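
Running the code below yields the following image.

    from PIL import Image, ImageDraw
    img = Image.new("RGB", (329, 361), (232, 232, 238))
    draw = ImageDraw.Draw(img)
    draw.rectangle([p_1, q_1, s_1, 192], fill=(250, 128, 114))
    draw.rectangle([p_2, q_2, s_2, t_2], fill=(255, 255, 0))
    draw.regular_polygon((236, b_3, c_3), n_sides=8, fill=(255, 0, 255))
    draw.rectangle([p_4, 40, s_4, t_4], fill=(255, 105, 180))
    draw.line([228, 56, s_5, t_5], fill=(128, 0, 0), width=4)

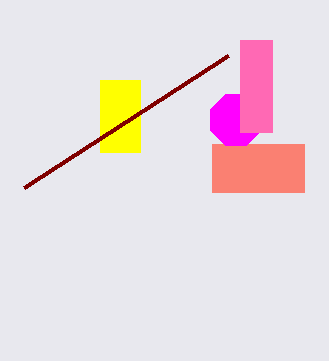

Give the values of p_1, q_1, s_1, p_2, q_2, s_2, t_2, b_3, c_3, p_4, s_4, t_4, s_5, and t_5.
p_1 = 212, q_1 = 144, s_1 = 304, p_2 = 100, q_2 = 80, s_2 = 140, t_2 = 152, b_3 = 120, c_3 = 28, p_4 = 240, s_4 = 272, t_4 = 132, s_5 = 24, t_5 = 188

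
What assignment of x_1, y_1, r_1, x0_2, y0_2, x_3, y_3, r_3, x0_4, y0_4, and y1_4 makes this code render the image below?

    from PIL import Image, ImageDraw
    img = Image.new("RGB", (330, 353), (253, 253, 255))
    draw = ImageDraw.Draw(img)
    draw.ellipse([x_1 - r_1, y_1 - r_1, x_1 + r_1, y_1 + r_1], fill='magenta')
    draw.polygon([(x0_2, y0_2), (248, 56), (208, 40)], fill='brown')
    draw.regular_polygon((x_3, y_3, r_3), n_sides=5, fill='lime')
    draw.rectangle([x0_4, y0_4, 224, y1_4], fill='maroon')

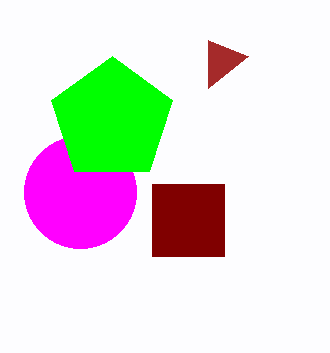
x_1 = 80; y_1 = 192; r_1 = 56; x0_2 = 208; y0_2 = 88; x_3 = 112; y_3 = 120; r_3 = 64; x0_4 = 152; y0_4 = 184; y1_4 = 256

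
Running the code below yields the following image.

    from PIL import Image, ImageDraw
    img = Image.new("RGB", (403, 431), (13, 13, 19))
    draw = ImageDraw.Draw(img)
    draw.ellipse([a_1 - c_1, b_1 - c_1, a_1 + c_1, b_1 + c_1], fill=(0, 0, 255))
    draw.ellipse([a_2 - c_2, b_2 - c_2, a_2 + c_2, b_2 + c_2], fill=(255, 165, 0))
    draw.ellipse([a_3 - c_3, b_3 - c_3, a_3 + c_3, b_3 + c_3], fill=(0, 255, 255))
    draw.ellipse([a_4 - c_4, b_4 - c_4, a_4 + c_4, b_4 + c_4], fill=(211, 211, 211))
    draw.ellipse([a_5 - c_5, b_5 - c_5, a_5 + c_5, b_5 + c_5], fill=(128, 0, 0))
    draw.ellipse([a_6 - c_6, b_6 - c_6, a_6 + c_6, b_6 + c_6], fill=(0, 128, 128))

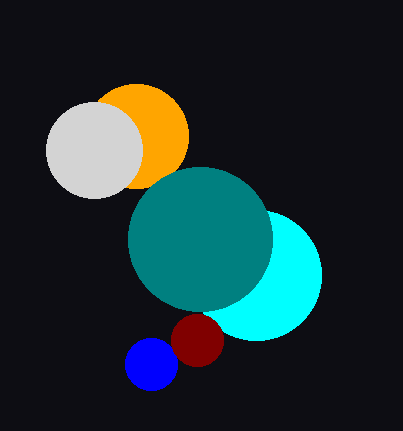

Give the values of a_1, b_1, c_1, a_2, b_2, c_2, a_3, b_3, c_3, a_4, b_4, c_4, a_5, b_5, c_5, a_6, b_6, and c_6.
a_1 = 151, b_1 = 364, c_1 = 26, a_2 = 136, b_2 = 136, c_2 = 52, a_3 = 256, b_3 = 275, c_3 = 65, a_4 = 94, b_4 = 150, c_4 = 48, a_5 = 197, b_5 = 340, c_5 = 26, a_6 = 200, b_6 = 239, c_6 = 72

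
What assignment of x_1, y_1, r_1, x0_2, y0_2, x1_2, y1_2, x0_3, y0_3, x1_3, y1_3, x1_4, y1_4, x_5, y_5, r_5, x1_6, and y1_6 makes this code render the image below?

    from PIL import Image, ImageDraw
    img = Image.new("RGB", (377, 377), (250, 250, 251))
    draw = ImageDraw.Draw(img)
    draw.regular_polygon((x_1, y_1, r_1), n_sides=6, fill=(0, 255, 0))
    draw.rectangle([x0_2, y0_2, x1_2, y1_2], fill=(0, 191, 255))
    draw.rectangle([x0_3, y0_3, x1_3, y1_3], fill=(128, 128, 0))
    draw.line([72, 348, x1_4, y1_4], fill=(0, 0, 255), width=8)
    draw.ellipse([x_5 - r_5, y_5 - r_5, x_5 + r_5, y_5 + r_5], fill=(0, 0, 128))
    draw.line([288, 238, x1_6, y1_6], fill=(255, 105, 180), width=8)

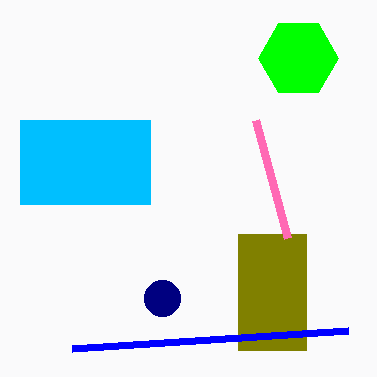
x_1 = 298, y_1 = 58, r_1 = 40, x0_2 = 20, y0_2 = 120, x1_2 = 150, y1_2 = 204, x0_3 = 238, y0_3 = 234, x1_3 = 306, y1_3 = 350, x1_4 = 348, y1_4 = 330, x_5 = 162, y_5 = 298, r_5 = 18, x1_6 = 256, y1_6 = 120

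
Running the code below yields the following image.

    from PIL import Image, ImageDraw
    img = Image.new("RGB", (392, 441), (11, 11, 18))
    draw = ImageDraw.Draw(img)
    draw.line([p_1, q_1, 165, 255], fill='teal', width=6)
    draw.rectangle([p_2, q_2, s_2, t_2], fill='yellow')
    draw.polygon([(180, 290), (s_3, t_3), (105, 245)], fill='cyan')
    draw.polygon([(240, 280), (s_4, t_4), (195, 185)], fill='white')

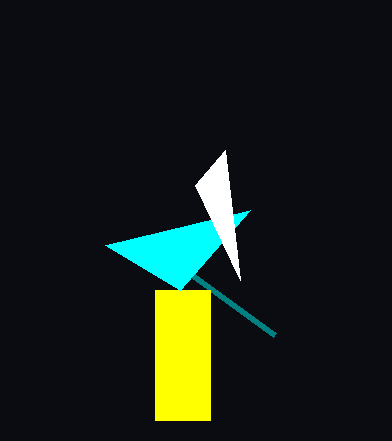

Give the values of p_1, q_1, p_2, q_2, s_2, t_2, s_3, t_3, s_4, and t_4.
p_1 = 275, q_1 = 335, p_2 = 155, q_2 = 290, s_2 = 210, t_2 = 420, s_3 = 250, t_3 = 210, s_4 = 225, t_4 = 150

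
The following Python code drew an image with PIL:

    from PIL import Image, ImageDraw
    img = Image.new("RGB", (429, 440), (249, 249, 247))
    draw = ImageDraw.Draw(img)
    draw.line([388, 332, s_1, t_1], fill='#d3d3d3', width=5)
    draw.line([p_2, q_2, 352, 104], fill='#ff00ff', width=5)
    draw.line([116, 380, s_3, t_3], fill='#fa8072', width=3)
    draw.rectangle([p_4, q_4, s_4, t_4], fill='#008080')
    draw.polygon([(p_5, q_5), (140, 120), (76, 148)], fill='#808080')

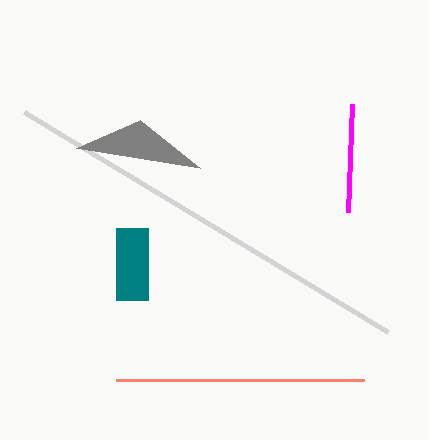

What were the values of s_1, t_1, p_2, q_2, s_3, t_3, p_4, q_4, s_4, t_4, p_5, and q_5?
s_1 = 24, t_1 = 112, p_2 = 348, q_2 = 212, s_3 = 364, t_3 = 380, p_4 = 116, q_4 = 228, s_4 = 148, t_4 = 300, p_5 = 200, q_5 = 168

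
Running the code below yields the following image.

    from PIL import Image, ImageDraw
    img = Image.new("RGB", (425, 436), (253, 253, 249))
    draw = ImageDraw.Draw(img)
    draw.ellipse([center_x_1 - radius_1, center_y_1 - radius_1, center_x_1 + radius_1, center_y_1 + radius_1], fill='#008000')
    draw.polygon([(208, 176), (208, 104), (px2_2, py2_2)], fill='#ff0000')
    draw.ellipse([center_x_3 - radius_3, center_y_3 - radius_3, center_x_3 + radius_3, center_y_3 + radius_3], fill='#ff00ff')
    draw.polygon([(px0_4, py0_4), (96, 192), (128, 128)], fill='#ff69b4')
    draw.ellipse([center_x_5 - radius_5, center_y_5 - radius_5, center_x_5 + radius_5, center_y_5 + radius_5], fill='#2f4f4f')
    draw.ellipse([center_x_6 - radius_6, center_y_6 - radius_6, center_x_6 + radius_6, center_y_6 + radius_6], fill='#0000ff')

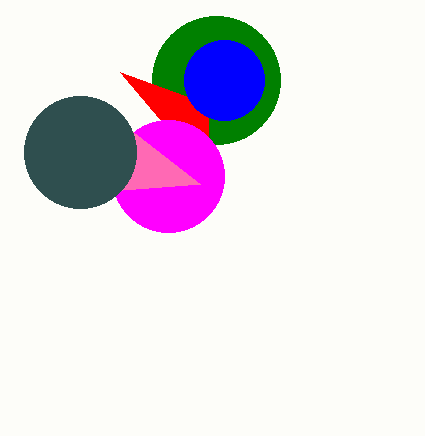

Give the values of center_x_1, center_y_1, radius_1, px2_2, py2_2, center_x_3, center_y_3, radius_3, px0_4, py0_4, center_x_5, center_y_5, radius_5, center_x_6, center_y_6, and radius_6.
center_x_1 = 216, center_y_1 = 80, radius_1 = 64, px2_2 = 120, py2_2 = 72, center_x_3 = 168, center_y_3 = 176, radius_3 = 56, px0_4 = 200, py0_4 = 184, center_x_5 = 80, center_y_5 = 152, radius_5 = 56, center_x_6 = 224, center_y_6 = 80, radius_6 = 40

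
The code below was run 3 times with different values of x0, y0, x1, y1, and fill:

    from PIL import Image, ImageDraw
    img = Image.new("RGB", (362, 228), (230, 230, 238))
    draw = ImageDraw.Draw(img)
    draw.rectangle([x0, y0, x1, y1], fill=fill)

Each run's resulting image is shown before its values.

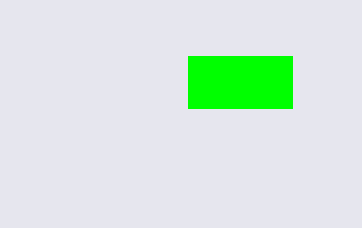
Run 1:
x0 = 188; y0 = 56; x1 = 292; y1 = 108; fill = 'lime'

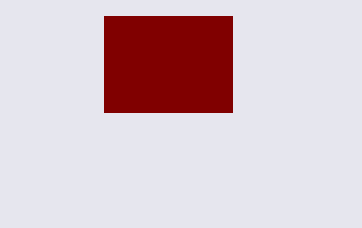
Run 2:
x0 = 104, y0 = 16, x1 = 232, y1 = 112, fill = 'maroon'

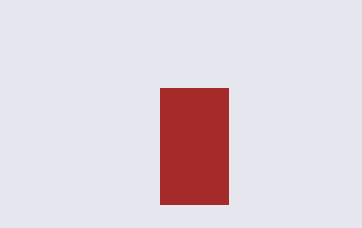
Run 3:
x0 = 160, y0 = 88, x1 = 228, y1 = 204, fill = 'brown'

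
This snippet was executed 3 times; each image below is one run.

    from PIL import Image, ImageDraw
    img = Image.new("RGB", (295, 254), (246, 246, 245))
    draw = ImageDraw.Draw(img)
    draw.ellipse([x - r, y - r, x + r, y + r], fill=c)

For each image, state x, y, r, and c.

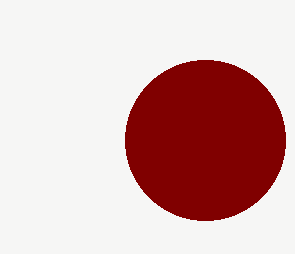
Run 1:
x = 205; y = 140; r = 80; c = 'maroon'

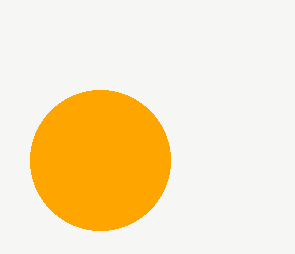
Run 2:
x = 100, y = 160, r = 70, c = 'orange'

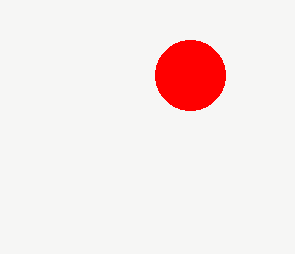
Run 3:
x = 190
y = 75
r = 35
c = 'red'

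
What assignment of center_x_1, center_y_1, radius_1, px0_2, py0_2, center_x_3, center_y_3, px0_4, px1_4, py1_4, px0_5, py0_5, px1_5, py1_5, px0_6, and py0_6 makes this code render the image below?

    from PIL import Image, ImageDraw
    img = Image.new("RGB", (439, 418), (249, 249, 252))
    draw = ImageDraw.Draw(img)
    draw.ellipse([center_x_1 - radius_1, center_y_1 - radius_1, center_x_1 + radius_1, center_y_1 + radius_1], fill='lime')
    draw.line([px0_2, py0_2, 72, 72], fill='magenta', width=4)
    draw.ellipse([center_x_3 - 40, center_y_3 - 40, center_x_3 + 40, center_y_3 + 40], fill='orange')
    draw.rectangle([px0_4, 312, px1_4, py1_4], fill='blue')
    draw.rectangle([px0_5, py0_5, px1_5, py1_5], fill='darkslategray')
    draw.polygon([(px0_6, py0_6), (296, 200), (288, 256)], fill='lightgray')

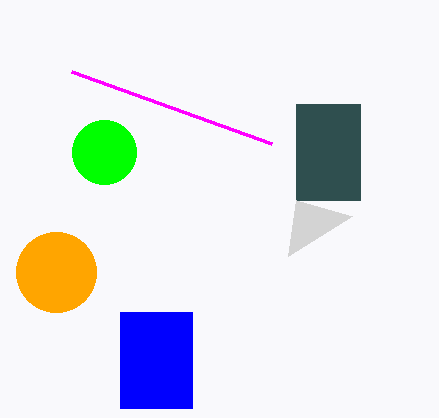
center_x_1 = 104; center_y_1 = 152; radius_1 = 32; px0_2 = 272; py0_2 = 144; center_x_3 = 56; center_y_3 = 272; px0_4 = 120; px1_4 = 192; py1_4 = 408; px0_5 = 296; py0_5 = 104; px1_5 = 360; py1_5 = 200; px0_6 = 352; py0_6 = 216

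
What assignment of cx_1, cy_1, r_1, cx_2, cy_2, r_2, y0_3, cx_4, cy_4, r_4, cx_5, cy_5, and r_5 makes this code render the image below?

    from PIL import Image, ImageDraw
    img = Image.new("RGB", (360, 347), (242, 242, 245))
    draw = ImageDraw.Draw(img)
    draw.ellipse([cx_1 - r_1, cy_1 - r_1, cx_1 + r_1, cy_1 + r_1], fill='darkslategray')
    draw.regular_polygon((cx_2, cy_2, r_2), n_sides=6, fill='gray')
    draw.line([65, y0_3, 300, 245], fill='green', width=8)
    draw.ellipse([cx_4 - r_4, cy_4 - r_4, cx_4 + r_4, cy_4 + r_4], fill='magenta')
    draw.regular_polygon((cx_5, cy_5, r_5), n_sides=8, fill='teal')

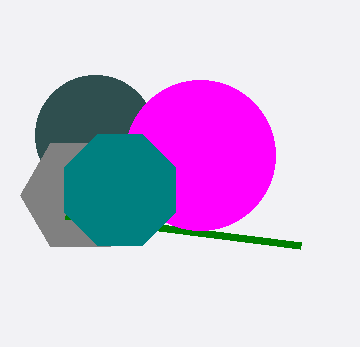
cx_1 = 95, cy_1 = 135, r_1 = 60, cx_2 = 80, cy_2 = 195, r_2 = 60, y0_3 = 215, cx_4 = 200, cy_4 = 155, r_4 = 75, cx_5 = 120, cy_5 = 190, r_5 = 60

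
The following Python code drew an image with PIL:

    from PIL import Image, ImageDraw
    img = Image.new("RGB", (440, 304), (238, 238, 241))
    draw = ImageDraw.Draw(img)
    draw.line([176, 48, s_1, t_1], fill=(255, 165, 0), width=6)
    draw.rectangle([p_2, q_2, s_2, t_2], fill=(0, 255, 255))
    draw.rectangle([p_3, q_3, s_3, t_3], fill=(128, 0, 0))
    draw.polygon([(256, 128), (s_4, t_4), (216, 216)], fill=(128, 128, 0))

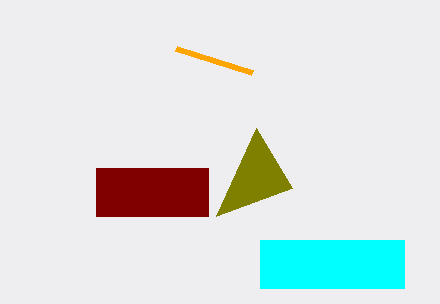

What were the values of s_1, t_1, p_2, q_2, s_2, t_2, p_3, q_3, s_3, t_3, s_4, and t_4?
s_1 = 252; t_1 = 72; p_2 = 260; q_2 = 240; s_2 = 404; t_2 = 288; p_3 = 96; q_3 = 168; s_3 = 208; t_3 = 216; s_4 = 292; t_4 = 188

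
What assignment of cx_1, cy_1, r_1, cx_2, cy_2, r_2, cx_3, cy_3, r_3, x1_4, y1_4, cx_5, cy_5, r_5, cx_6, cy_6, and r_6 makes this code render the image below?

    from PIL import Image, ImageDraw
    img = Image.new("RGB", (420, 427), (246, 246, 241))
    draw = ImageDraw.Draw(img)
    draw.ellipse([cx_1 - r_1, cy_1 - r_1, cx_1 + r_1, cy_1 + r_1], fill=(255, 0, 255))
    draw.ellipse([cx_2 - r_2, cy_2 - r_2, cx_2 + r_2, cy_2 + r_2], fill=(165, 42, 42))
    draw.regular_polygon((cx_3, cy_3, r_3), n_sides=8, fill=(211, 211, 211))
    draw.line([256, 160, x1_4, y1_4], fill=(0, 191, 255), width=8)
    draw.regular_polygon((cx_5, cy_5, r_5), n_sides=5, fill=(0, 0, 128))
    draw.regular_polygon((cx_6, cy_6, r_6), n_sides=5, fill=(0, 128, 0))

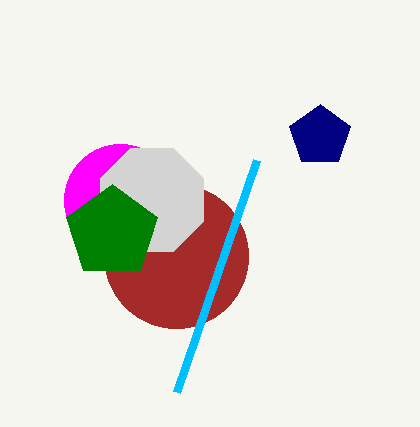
cx_1 = 120
cy_1 = 200
r_1 = 56
cx_2 = 176
cy_2 = 256
r_2 = 72
cx_3 = 152
cy_3 = 200
r_3 = 56
x1_4 = 176
y1_4 = 392
cx_5 = 320
cy_5 = 136
r_5 = 32
cx_6 = 112
cy_6 = 232
r_6 = 48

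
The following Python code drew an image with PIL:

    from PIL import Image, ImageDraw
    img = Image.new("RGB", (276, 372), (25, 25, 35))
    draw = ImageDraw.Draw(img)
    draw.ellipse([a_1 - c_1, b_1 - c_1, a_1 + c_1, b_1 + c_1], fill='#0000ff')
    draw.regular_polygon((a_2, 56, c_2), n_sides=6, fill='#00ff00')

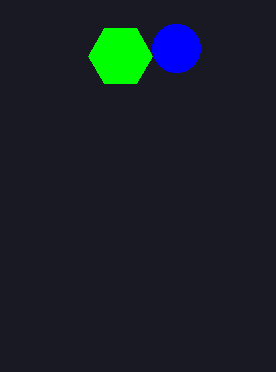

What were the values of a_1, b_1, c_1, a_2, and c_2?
a_1 = 176, b_1 = 48, c_1 = 24, a_2 = 120, c_2 = 32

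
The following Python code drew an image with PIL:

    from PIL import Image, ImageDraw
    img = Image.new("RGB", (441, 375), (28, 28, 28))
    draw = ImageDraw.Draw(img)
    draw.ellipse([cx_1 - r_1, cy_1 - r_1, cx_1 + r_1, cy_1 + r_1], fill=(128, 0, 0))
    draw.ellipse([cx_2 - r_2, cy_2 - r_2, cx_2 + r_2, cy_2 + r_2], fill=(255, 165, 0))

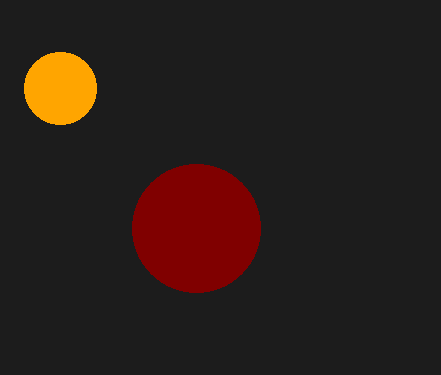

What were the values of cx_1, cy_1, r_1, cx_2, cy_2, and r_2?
cx_1 = 196; cy_1 = 228; r_1 = 64; cx_2 = 60; cy_2 = 88; r_2 = 36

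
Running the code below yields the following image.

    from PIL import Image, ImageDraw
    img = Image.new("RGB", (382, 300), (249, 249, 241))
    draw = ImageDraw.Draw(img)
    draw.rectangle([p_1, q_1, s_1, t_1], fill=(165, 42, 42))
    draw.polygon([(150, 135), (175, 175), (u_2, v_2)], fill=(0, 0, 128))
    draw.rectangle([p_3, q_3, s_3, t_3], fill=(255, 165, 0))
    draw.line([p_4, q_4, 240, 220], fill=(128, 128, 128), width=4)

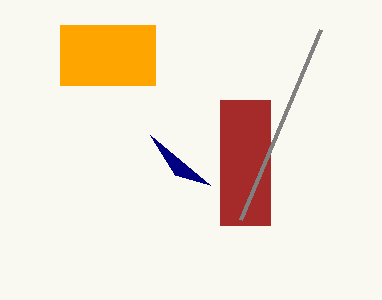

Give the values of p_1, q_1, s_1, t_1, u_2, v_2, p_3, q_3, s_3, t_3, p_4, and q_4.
p_1 = 220; q_1 = 100; s_1 = 270; t_1 = 225; u_2 = 210; v_2 = 185; p_3 = 60; q_3 = 25; s_3 = 155; t_3 = 85; p_4 = 320; q_4 = 30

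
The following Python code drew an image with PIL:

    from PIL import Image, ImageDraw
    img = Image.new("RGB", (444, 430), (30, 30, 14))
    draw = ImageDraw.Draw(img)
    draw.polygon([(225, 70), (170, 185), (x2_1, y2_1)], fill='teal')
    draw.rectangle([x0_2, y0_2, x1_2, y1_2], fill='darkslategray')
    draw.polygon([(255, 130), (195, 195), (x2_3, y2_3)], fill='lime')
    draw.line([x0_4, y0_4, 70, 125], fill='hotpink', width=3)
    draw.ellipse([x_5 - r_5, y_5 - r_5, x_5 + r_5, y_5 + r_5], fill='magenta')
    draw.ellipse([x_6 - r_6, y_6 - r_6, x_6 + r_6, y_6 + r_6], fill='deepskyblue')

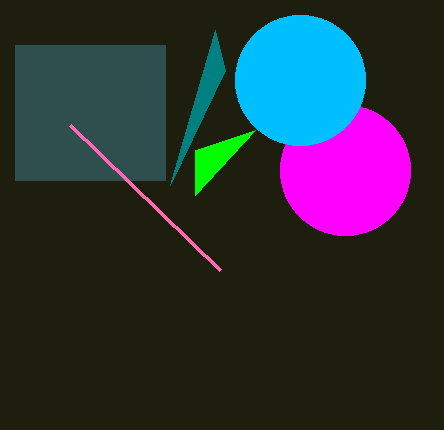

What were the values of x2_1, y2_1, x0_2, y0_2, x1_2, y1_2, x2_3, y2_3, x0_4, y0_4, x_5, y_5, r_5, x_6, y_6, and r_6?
x2_1 = 215; y2_1 = 30; x0_2 = 15; y0_2 = 45; x1_2 = 165; y1_2 = 180; x2_3 = 195; y2_3 = 150; x0_4 = 220; y0_4 = 270; x_5 = 345; y_5 = 170; r_5 = 65; x_6 = 300; y_6 = 80; r_6 = 65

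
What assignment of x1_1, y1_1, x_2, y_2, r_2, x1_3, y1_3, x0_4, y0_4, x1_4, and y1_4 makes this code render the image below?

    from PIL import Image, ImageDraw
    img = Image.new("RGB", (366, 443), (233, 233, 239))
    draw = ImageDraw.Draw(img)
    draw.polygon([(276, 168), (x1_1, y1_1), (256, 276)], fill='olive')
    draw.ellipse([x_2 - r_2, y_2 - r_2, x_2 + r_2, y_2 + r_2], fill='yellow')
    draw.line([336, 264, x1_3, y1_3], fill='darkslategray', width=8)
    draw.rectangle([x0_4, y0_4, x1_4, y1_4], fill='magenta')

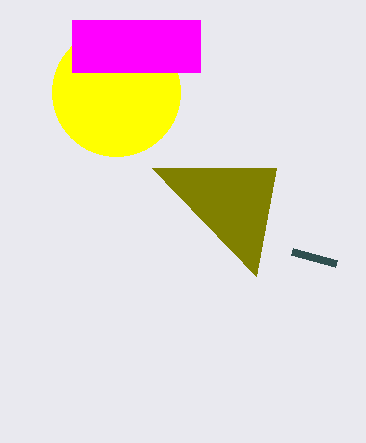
x1_1 = 152
y1_1 = 168
x_2 = 116
y_2 = 92
r_2 = 64
x1_3 = 292
y1_3 = 252
x0_4 = 72
y0_4 = 20
x1_4 = 200
y1_4 = 72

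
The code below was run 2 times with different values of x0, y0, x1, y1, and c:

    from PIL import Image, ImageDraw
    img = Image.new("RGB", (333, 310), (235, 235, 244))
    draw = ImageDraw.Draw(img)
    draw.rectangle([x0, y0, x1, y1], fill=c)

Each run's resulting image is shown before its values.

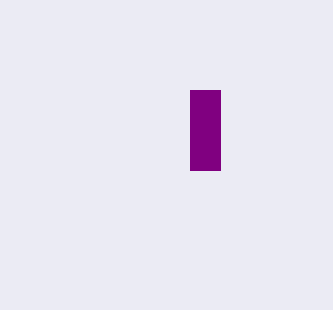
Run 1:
x0 = 190, y0 = 90, x1 = 220, y1 = 170, c = 'purple'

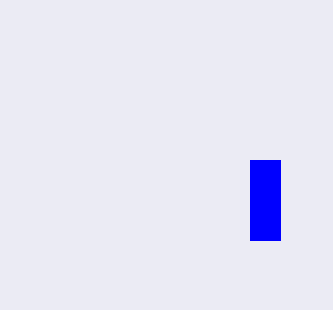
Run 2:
x0 = 250; y0 = 160; x1 = 280; y1 = 240; c = 'blue'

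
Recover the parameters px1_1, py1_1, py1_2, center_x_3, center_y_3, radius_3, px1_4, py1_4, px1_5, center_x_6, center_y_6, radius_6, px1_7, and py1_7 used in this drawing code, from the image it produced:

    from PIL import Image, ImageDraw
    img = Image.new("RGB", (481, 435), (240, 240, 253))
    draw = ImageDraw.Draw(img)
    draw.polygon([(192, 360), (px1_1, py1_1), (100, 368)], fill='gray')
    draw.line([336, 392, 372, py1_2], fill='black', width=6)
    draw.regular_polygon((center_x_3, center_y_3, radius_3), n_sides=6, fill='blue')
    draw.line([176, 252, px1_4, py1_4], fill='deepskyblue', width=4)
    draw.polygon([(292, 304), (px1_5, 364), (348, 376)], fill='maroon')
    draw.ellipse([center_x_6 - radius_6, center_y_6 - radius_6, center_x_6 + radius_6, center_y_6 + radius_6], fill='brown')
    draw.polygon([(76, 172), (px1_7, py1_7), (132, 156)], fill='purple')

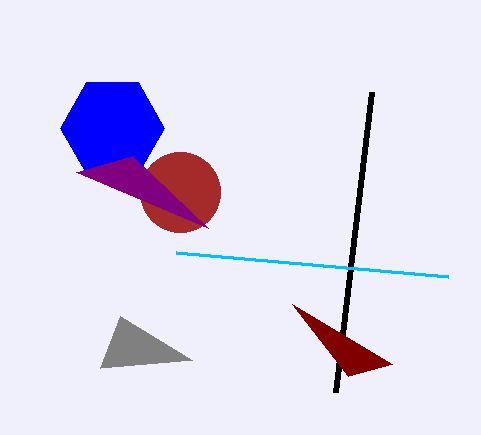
px1_1 = 120, py1_1 = 316, py1_2 = 92, center_x_3 = 112, center_y_3 = 128, radius_3 = 52, px1_4 = 448, py1_4 = 276, px1_5 = 392, center_x_6 = 180, center_y_6 = 192, radius_6 = 40, px1_7 = 208, py1_7 = 228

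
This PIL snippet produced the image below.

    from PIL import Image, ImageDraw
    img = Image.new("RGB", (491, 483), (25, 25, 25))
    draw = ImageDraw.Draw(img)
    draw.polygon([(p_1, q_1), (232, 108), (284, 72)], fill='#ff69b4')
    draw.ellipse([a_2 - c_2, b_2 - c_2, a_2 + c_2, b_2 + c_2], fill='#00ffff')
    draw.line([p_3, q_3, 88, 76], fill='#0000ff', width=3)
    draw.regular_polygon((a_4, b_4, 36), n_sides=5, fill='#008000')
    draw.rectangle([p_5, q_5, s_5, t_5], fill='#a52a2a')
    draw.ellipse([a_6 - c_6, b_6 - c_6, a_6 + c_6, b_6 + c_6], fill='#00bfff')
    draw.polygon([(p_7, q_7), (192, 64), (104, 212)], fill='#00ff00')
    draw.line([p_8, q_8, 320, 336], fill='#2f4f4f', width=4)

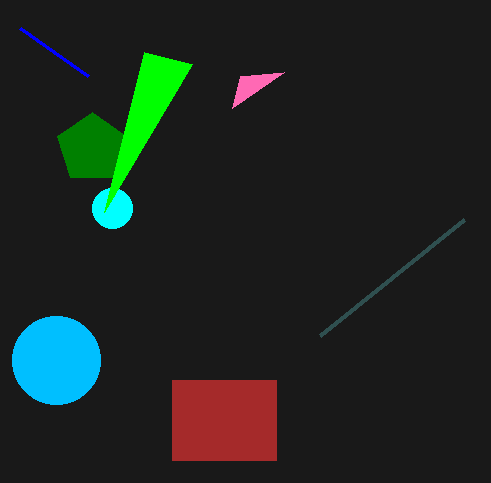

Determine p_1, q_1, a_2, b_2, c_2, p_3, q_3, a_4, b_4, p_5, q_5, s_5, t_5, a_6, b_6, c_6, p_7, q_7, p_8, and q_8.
p_1 = 240, q_1 = 76, a_2 = 112, b_2 = 208, c_2 = 20, p_3 = 20, q_3 = 28, a_4 = 92, b_4 = 148, p_5 = 172, q_5 = 380, s_5 = 276, t_5 = 460, a_6 = 56, b_6 = 360, c_6 = 44, p_7 = 144, q_7 = 52, p_8 = 464, q_8 = 220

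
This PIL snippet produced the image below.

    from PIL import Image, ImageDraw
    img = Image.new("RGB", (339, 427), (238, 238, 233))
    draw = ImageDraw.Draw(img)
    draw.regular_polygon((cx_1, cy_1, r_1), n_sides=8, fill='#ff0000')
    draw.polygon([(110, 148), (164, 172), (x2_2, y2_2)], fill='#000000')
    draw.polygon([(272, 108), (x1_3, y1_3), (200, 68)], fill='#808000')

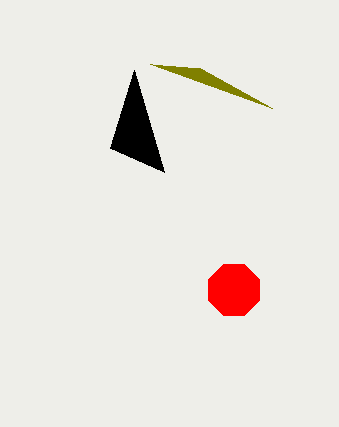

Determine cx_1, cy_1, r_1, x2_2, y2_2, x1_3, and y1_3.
cx_1 = 234; cy_1 = 290; r_1 = 28; x2_2 = 134; y2_2 = 70; x1_3 = 150; y1_3 = 64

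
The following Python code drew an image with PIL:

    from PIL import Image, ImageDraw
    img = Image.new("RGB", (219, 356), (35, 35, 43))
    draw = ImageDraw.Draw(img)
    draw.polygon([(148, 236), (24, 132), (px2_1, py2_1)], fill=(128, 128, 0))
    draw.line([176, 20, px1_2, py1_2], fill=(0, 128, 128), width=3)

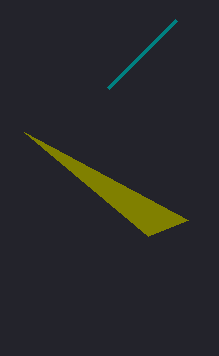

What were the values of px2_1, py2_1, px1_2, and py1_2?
px2_1 = 188
py2_1 = 220
px1_2 = 108
py1_2 = 88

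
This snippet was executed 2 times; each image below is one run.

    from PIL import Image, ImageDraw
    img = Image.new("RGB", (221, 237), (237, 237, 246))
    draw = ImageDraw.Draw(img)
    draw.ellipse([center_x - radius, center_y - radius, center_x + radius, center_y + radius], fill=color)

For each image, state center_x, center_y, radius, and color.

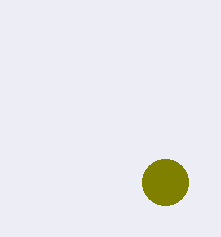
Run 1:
center_x = 165; center_y = 182; radius = 23; color = 'olive'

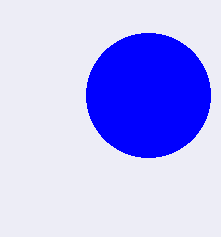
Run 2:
center_x = 148, center_y = 95, radius = 62, color = 'blue'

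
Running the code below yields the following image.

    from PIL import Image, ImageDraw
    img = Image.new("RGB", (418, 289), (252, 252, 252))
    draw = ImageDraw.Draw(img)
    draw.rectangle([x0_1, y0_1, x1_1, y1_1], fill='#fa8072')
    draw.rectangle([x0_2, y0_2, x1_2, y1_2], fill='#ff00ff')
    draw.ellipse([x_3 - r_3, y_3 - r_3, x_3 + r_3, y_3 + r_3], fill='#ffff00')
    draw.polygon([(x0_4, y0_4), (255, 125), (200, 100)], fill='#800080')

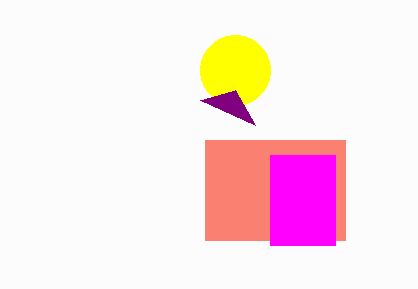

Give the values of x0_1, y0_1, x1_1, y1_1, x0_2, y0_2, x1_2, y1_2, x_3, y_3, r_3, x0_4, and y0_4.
x0_1 = 205; y0_1 = 140; x1_1 = 345; y1_1 = 240; x0_2 = 270; y0_2 = 155; x1_2 = 335; y1_2 = 245; x_3 = 235; y_3 = 70; r_3 = 35; x0_4 = 235; y0_4 = 90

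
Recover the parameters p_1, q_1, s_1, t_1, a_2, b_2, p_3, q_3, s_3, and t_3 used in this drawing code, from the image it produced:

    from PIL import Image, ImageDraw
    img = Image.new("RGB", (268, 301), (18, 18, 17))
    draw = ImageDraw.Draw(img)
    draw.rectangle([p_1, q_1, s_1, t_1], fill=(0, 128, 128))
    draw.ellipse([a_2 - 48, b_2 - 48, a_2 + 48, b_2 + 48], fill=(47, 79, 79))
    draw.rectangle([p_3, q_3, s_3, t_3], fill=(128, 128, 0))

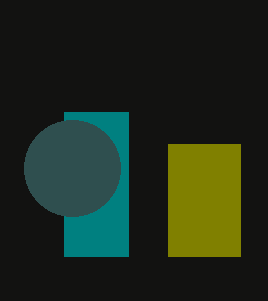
p_1 = 64; q_1 = 112; s_1 = 128; t_1 = 256; a_2 = 72; b_2 = 168; p_3 = 168; q_3 = 144; s_3 = 240; t_3 = 256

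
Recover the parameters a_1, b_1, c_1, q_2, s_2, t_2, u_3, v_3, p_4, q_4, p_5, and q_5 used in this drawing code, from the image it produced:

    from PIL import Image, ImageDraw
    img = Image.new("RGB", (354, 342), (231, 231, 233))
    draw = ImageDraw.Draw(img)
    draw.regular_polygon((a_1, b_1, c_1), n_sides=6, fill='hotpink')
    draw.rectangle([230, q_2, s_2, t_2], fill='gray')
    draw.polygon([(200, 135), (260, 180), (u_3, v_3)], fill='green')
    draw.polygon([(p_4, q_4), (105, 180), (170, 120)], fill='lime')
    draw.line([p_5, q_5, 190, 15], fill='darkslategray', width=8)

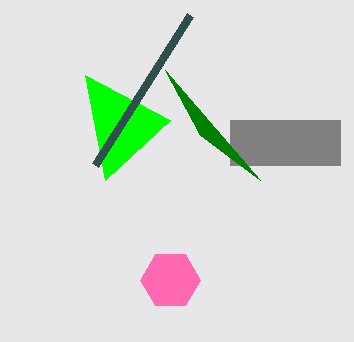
a_1 = 170, b_1 = 280, c_1 = 30, q_2 = 120, s_2 = 340, t_2 = 165, u_3 = 165, v_3 = 70, p_4 = 85, q_4 = 75, p_5 = 95, q_5 = 165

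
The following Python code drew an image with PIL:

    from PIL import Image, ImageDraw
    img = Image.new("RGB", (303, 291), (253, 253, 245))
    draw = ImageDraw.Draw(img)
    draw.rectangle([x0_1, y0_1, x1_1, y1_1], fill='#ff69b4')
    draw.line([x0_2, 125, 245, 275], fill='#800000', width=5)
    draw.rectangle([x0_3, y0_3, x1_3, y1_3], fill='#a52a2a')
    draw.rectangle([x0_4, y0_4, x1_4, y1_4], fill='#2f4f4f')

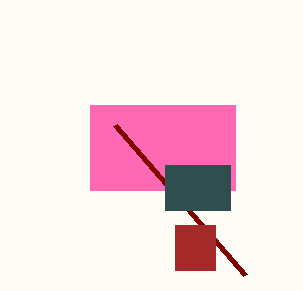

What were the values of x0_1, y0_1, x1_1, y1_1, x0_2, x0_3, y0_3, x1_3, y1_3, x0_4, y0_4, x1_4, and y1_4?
x0_1 = 90; y0_1 = 105; x1_1 = 235; y1_1 = 190; x0_2 = 115; x0_3 = 175; y0_3 = 225; x1_3 = 215; y1_3 = 270; x0_4 = 165; y0_4 = 165; x1_4 = 230; y1_4 = 210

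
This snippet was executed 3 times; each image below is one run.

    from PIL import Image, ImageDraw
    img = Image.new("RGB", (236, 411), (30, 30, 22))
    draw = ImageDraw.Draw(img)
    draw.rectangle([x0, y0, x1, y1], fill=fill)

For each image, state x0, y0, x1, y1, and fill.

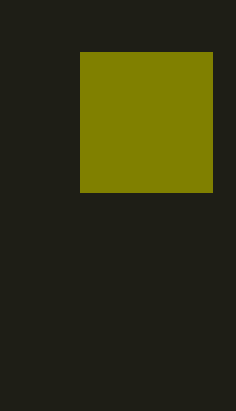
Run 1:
x0 = 80; y0 = 52; x1 = 212; y1 = 192; fill = 'olive'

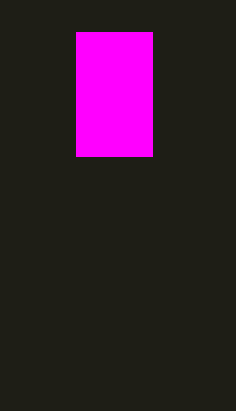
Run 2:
x0 = 76; y0 = 32; x1 = 152; y1 = 156; fill = 'magenta'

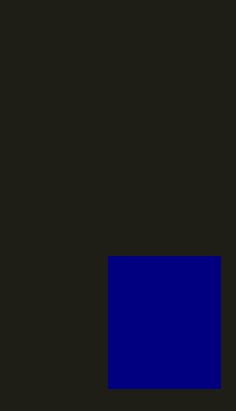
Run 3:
x0 = 108, y0 = 256, x1 = 220, y1 = 388, fill = 'navy'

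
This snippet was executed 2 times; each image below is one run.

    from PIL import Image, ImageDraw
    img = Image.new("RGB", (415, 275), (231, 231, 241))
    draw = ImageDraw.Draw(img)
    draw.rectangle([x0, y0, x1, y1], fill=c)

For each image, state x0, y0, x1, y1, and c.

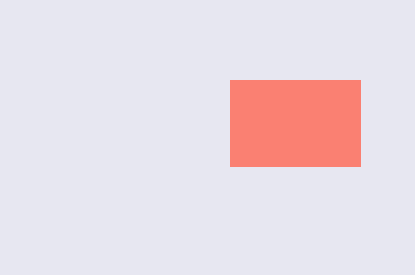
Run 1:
x0 = 230; y0 = 80; x1 = 360; y1 = 166; c = 'salmon'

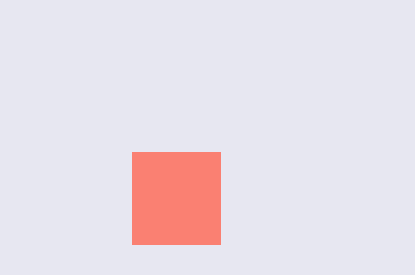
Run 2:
x0 = 132
y0 = 152
x1 = 220
y1 = 244
c = 'salmon'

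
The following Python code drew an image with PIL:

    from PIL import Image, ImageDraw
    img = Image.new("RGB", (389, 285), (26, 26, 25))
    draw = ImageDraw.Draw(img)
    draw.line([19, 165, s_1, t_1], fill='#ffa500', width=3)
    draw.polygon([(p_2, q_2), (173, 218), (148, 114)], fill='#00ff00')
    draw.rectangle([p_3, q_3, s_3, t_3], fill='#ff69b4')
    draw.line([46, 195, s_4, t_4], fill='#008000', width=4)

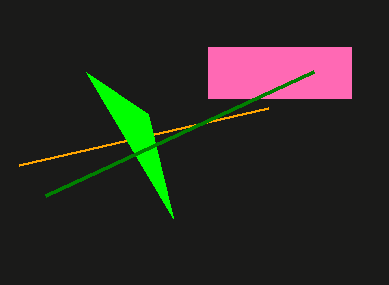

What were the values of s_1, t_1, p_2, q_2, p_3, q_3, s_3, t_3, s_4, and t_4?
s_1 = 268, t_1 = 108, p_2 = 86, q_2 = 72, p_3 = 208, q_3 = 47, s_3 = 351, t_3 = 98, s_4 = 314, t_4 = 71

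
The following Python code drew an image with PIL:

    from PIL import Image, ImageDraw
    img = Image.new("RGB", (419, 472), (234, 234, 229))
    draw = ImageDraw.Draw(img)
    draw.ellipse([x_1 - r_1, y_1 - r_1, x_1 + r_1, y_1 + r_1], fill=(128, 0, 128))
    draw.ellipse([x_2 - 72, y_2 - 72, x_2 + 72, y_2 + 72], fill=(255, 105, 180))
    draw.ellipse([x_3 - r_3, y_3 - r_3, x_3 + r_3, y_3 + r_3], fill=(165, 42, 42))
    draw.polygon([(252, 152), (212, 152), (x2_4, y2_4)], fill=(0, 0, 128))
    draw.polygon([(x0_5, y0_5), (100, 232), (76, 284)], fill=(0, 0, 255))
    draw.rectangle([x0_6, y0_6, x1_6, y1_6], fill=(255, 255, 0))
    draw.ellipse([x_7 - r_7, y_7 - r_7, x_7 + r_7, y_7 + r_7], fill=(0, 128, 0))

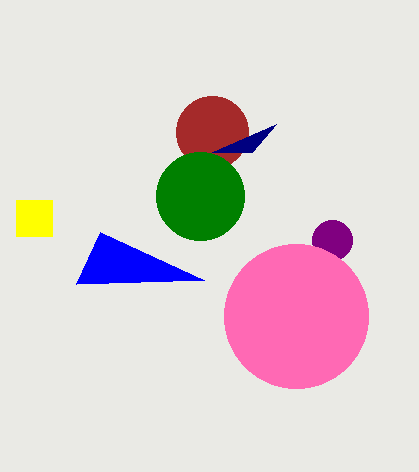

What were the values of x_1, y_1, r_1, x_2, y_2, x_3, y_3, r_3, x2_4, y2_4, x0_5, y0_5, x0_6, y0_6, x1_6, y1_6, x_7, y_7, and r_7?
x_1 = 332, y_1 = 240, r_1 = 20, x_2 = 296, y_2 = 316, x_3 = 212, y_3 = 132, r_3 = 36, x2_4 = 276, y2_4 = 124, x0_5 = 204, y0_5 = 280, x0_6 = 16, y0_6 = 200, x1_6 = 52, y1_6 = 236, x_7 = 200, y_7 = 196, r_7 = 44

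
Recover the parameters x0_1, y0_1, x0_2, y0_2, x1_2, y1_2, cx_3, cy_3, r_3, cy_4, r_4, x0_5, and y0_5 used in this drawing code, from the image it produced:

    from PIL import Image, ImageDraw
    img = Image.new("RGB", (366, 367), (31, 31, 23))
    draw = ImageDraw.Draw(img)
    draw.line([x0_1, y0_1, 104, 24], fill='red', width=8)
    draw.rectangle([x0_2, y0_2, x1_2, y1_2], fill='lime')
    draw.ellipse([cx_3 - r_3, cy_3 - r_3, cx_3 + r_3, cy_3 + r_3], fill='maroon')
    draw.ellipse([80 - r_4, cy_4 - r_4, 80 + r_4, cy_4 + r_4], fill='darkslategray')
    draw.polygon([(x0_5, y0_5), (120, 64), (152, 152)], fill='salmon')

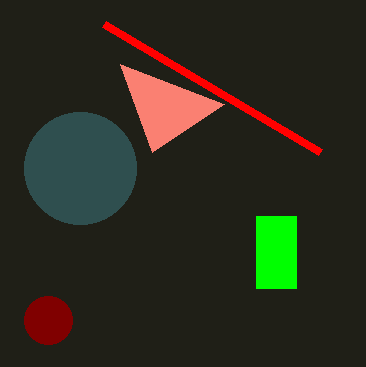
x0_1 = 320, y0_1 = 152, x0_2 = 256, y0_2 = 216, x1_2 = 296, y1_2 = 288, cx_3 = 48, cy_3 = 320, r_3 = 24, cy_4 = 168, r_4 = 56, x0_5 = 224, y0_5 = 104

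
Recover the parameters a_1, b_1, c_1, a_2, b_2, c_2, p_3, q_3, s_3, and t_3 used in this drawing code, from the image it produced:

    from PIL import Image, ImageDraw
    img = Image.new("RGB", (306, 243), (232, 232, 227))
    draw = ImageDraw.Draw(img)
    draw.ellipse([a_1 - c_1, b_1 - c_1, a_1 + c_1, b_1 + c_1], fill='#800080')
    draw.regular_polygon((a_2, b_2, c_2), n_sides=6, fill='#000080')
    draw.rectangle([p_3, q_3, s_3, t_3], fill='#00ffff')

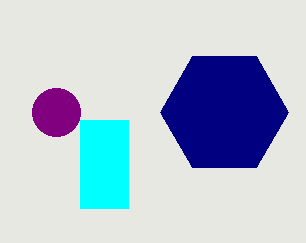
a_1 = 56, b_1 = 112, c_1 = 24, a_2 = 224, b_2 = 112, c_2 = 64, p_3 = 80, q_3 = 120, s_3 = 128, t_3 = 208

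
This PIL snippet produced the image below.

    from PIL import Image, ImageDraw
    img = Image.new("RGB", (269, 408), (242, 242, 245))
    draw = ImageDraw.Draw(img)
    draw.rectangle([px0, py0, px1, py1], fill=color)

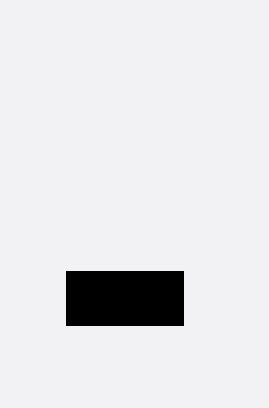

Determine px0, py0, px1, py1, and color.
px0 = 66
py0 = 271
px1 = 183
py1 = 325
color = 'black'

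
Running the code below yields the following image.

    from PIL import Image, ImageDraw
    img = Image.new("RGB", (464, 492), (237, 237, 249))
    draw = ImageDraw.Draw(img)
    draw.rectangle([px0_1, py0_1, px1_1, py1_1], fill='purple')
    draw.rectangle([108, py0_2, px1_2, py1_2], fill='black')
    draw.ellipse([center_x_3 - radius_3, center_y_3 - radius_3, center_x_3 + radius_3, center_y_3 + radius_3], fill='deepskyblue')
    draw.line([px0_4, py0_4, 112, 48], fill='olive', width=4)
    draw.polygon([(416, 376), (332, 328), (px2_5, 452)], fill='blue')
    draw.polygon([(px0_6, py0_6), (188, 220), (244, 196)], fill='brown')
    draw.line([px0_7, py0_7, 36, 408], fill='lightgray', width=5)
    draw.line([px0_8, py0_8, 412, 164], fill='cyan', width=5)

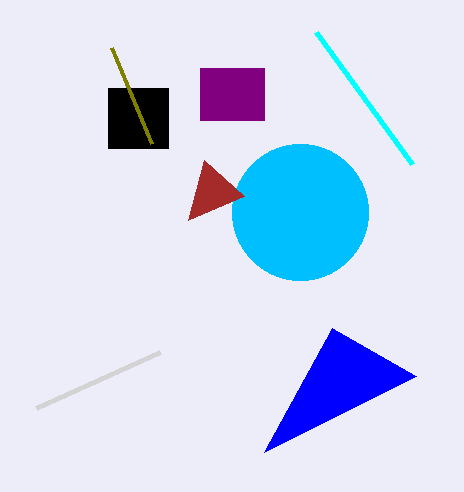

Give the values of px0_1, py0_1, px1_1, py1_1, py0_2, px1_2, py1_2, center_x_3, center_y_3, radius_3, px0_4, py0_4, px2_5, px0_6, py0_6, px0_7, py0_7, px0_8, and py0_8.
px0_1 = 200, py0_1 = 68, px1_1 = 264, py1_1 = 120, py0_2 = 88, px1_2 = 168, py1_2 = 148, center_x_3 = 300, center_y_3 = 212, radius_3 = 68, px0_4 = 152, py0_4 = 144, px2_5 = 264, px0_6 = 204, py0_6 = 160, px0_7 = 160, py0_7 = 352, px0_8 = 316, py0_8 = 32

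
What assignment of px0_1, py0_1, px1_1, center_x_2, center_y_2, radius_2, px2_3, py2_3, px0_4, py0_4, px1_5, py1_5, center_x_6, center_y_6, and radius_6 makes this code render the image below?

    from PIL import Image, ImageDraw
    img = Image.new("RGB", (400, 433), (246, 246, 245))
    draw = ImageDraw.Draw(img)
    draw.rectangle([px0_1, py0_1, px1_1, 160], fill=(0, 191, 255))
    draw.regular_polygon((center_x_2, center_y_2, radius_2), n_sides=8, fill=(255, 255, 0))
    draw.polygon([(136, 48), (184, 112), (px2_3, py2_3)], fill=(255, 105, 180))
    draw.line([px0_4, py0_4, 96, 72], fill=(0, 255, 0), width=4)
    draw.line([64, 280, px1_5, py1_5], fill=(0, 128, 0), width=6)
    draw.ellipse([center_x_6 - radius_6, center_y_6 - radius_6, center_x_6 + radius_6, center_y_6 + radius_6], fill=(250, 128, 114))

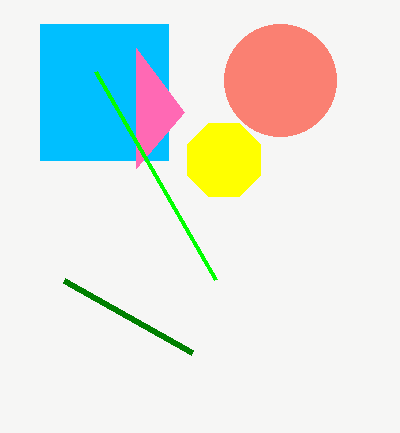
px0_1 = 40, py0_1 = 24, px1_1 = 168, center_x_2 = 224, center_y_2 = 160, radius_2 = 40, px2_3 = 136, py2_3 = 168, px0_4 = 216, py0_4 = 280, px1_5 = 192, py1_5 = 352, center_x_6 = 280, center_y_6 = 80, radius_6 = 56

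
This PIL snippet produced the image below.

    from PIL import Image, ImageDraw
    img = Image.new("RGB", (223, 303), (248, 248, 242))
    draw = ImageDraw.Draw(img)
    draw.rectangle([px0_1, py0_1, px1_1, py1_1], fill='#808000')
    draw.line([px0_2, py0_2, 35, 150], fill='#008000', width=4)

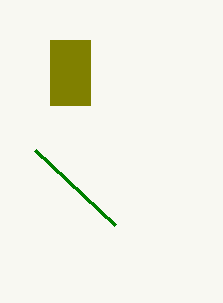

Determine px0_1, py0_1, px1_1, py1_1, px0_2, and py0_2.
px0_1 = 50; py0_1 = 40; px1_1 = 90; py1_1 = 105; px0_2 = 115; py0_2 = 225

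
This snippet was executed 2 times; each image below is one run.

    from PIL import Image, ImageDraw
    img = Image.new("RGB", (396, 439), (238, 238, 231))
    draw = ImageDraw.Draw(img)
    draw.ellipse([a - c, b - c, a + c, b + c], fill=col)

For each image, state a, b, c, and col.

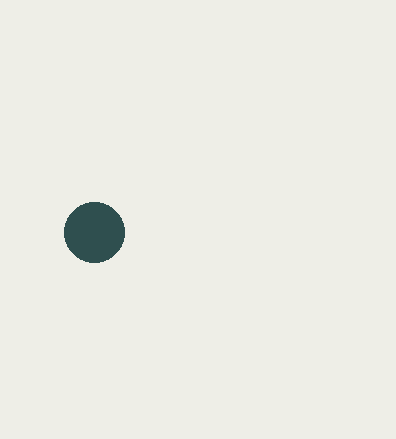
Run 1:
a = 94, b = 232, c = 30, col = 'darkslategray'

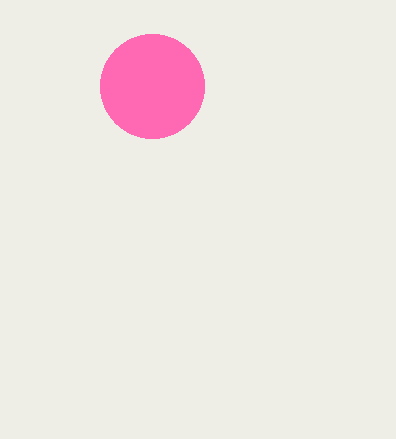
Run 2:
a = 152
b = 86
c = 52
col = 'hotpink'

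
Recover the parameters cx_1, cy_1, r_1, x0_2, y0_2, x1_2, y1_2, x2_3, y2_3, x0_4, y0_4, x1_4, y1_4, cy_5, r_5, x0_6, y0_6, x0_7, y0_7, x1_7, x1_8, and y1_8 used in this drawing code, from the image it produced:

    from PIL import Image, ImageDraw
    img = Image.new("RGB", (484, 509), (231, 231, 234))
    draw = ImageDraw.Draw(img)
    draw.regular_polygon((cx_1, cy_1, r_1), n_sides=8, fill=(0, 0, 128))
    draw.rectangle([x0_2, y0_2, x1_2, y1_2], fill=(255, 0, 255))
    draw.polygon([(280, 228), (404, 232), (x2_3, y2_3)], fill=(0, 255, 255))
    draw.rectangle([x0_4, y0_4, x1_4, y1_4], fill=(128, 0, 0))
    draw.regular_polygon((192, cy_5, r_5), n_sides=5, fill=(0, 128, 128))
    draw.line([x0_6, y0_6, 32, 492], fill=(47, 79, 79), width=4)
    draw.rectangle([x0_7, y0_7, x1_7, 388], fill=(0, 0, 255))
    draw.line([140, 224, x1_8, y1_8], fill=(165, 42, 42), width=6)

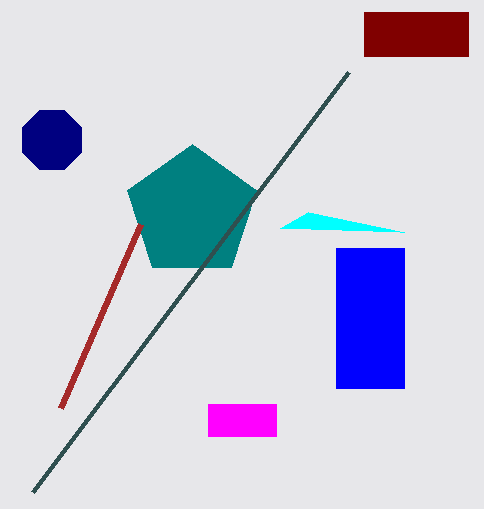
cx_1 = 52; cy_1 = 140; r_1 = 32; x0_2 = 208; y0_2 = 404; x1_2 = 276; y1_2 = 436; x2_3 = 308; y2_3 = 212; x0_4 = 364; y0_4 = 12; x1_4 = 468; y1_4 = 56; cy_5 = 212; r_5 = 68; x0_6 = 348; y0_6 = 72; x0_7 = 336; y0_7 = 248; x1_7 = 404; x1_8 = 60; y1_8 = 408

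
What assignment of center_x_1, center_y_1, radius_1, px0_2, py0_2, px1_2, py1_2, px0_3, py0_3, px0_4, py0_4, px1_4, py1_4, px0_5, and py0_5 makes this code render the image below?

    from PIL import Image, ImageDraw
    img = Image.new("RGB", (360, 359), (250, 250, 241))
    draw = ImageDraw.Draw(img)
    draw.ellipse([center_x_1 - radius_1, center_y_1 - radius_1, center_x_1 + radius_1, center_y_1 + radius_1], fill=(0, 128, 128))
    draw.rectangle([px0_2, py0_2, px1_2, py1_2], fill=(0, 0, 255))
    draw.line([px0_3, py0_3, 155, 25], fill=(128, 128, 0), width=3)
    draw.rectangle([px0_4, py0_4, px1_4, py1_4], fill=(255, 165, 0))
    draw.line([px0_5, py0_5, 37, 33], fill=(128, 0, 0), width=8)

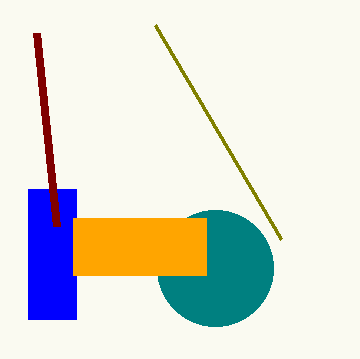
center_x_1 = 215, center_y_1 = 268, radius_1 = 58, px0_2 = 28, py0_2 = 189, px1_2 = 76, py1_2 = 319, px0_3 = 281, py0_3 = 239, px0_4 = 73, py0_4 = 218, px1_4 = 206, py1_4 = 275, px0_5 = 57, py0_5 = 226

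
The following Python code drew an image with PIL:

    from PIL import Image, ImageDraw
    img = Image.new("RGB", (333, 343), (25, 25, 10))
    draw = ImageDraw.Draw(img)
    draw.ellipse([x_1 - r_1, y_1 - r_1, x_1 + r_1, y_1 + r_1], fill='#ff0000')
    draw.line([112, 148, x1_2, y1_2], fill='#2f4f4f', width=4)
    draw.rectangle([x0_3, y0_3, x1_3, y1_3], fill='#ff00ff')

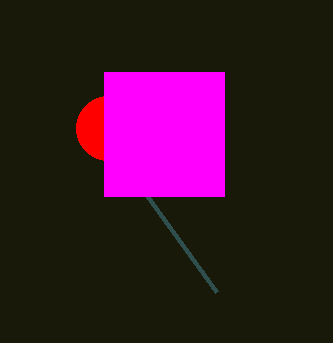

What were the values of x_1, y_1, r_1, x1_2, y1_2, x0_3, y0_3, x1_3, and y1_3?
x_1 = 108, y_1 = 128, r_1 = 32, x1_2 = 216, y1_2 = 292, x0_3 = 104, y0_3 = 72, x1_3 = 224, y1_3 = 196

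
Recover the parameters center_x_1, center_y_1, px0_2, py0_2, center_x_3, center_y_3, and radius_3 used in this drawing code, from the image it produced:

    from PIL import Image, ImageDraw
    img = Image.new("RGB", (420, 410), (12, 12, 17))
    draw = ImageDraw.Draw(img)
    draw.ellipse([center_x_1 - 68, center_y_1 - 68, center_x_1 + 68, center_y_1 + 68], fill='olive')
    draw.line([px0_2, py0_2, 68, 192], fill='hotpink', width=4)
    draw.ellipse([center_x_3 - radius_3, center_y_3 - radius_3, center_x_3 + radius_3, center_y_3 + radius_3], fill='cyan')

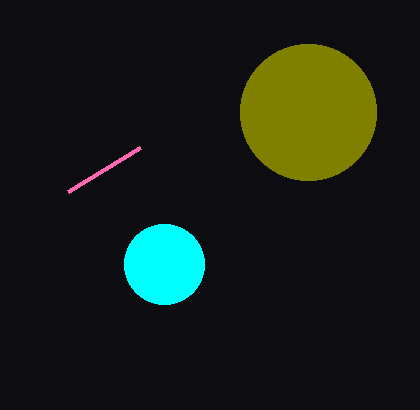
center_x_1 = 308; center_y_1 = 112; px0_2 = 140; py0_2 = 148; center_x_3 = 164; center_y_3 = 264; radius_3 = 40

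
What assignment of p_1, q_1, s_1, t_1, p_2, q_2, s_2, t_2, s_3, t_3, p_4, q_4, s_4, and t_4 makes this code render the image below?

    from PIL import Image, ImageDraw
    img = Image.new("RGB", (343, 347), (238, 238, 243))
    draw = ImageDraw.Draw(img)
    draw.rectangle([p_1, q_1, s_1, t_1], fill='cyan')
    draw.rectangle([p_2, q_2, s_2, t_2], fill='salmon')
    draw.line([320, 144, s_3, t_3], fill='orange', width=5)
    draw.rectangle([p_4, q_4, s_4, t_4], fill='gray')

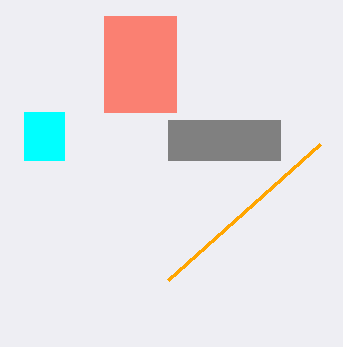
p_1 = 24; q_1 = 112; s_1 = 64; t_1 = 160; p_2 = 104; q_2 = 16; s_2 = 176; t_2 = 112; s_3 = 168; t_3 = 280; p_4 = 168; q_4 = 120; s_4 = 280; t_4 = 160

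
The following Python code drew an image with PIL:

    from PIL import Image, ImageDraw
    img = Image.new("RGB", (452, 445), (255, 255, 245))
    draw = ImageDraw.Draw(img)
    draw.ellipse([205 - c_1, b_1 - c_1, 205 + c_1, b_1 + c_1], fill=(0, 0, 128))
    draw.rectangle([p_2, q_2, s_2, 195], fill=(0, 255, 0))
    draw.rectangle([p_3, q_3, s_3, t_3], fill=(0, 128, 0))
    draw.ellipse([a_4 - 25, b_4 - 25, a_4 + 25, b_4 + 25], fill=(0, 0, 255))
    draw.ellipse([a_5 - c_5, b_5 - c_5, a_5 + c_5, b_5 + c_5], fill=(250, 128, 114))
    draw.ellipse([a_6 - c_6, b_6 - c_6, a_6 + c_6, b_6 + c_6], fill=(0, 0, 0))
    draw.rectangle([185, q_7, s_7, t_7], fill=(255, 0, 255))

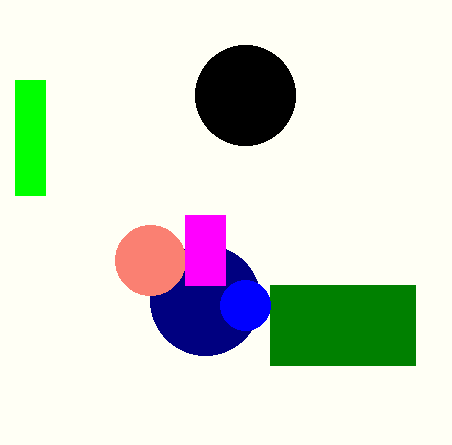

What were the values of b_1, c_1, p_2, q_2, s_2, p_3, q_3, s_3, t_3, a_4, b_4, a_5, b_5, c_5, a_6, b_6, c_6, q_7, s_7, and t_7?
b_1 = 300
c_1 = 55
p_2 = 15
q_2 = 80
s_2 = 45
p_3 = 270
q_3 = 285
s_3 = 415
t_3 = 365
a_4 = 245
b_4 = 305
a_5 = 150
b_5 = 260
c_5 = 35
a_6 = 245
b_6 = 95
c_6 = 50
q_7 = 215
s_7 = 225
t_7 = 285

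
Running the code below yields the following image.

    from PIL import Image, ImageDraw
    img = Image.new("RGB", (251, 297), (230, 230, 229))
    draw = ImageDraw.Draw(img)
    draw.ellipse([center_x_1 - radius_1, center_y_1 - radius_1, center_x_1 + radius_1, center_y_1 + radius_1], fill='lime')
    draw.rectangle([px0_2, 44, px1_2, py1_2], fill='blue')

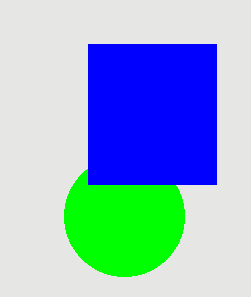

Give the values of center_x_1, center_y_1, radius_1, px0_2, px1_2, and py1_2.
center_x_1 = 124
center_y_1 = 216
radius_1 = 60
px0_2 = 88
px1_2 = 216
py1_2 = 184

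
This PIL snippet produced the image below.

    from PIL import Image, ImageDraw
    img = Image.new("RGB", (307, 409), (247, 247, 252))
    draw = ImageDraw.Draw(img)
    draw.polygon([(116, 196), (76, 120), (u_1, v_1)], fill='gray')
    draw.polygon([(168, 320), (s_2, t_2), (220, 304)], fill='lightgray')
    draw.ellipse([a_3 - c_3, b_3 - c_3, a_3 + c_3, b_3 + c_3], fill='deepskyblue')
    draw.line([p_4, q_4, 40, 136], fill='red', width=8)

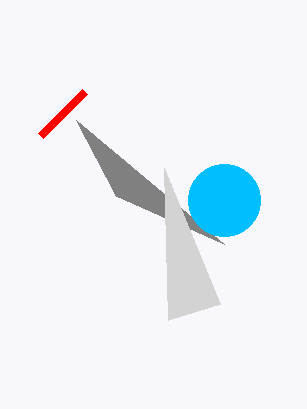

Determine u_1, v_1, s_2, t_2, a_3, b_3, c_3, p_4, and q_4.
u_1 = 224
v_1 = 244
s_2 = 164
t_2 = 168
a_3 = 224
b_3 = 200
c_3 = 36
p_4 = 84
q_4 = 92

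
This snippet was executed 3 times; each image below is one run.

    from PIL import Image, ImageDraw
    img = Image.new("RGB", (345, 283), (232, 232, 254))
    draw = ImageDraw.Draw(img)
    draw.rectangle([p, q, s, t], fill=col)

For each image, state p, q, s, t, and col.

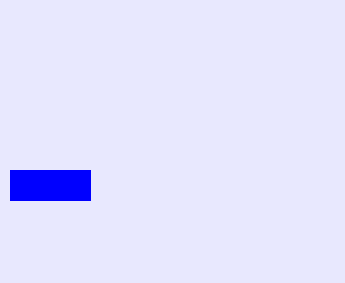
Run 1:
p = 10, q = 170, s = 90, t = 200, col = 'blue'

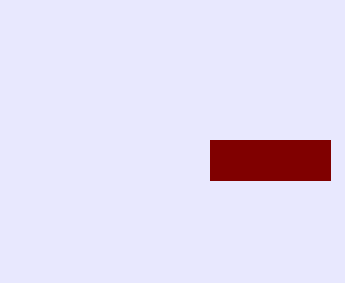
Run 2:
p = 210, q = 140, s = 330, t = 180, col = 'maroon'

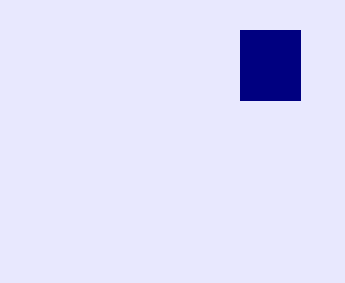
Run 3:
p = 240; q = 30; s = 300; t = 100; col = 'navy'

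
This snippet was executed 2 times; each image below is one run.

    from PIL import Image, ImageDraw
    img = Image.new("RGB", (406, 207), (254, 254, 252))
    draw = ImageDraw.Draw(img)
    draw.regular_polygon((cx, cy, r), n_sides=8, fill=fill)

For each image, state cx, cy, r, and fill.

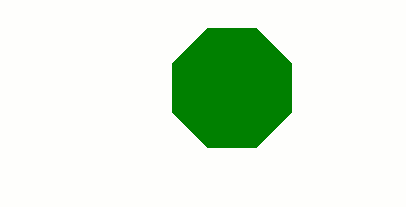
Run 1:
cx = 232; cy = 88; r = 64; fill = 'green'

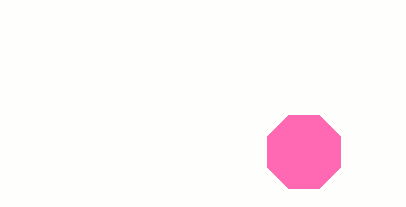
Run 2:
cx = 304
cy = 152
r = 40
fill = 'hotpink'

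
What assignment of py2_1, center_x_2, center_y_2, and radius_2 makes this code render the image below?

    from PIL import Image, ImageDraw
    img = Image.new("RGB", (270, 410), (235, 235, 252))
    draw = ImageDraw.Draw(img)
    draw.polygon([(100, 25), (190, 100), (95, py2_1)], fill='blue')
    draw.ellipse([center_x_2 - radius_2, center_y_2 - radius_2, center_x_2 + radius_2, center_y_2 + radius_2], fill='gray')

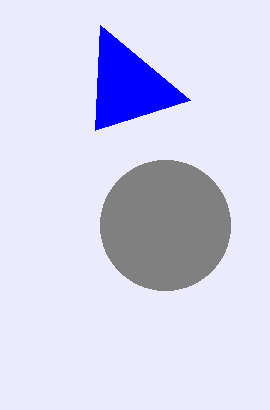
py2_1 = 130; center_x_2 = 165; center_y_2 = 225; radius_2 = 65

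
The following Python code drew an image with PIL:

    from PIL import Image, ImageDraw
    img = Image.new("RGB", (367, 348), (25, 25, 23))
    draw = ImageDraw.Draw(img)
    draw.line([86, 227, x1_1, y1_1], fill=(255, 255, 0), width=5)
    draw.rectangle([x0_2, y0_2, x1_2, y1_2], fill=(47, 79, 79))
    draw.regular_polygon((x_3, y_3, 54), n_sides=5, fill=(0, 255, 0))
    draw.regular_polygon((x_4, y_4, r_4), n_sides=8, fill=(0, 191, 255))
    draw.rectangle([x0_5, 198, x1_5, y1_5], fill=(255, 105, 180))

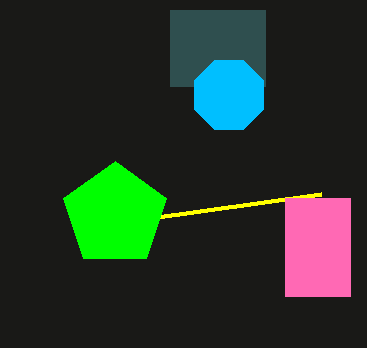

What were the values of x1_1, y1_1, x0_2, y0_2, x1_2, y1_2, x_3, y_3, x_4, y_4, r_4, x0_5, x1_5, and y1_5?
x1_1 = 321; y1_1 = 194; x0_2 = 170; y0_2 = 10; x1_2 = 265; y1_2 = 86; x_3 = 115; y_3 = 215; x_4 = 229; y_4 = 95; r_4 = 37; x0_5 = 285; x1_5 = 350; y1_5 = 296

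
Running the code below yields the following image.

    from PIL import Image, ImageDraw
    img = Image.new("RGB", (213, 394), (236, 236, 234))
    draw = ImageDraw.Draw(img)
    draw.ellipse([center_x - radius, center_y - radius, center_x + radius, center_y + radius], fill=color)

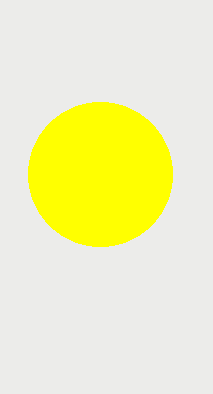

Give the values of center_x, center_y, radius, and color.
center_x = 100; center_y = 174; radius = 72; color = 'yellow'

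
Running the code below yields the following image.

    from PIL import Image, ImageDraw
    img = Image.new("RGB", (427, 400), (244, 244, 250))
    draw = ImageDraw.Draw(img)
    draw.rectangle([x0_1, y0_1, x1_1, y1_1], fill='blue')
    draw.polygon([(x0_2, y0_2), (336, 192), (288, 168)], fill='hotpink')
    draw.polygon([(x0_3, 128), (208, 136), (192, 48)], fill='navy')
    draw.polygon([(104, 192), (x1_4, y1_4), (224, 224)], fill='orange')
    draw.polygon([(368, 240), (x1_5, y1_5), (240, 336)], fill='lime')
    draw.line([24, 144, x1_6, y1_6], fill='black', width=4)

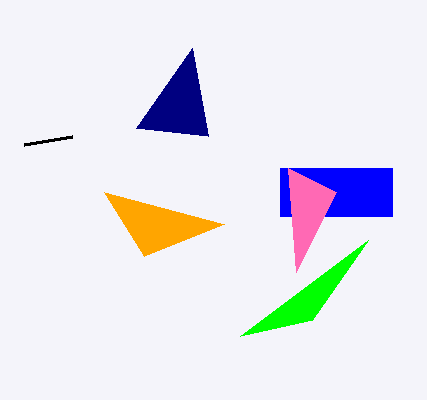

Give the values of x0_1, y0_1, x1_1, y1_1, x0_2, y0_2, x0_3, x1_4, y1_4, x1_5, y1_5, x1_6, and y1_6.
x0_1 = 280; y0_1 = 168; x1_1 = 392; y1_1 = 216; x0_2 = 296; y0_2 = 272; x0_3 = 136; x1_4 = 144; y1_4 = 256; x1_5 = 312; y1_5 = 320; x1_6 = 72; y1_6 = 136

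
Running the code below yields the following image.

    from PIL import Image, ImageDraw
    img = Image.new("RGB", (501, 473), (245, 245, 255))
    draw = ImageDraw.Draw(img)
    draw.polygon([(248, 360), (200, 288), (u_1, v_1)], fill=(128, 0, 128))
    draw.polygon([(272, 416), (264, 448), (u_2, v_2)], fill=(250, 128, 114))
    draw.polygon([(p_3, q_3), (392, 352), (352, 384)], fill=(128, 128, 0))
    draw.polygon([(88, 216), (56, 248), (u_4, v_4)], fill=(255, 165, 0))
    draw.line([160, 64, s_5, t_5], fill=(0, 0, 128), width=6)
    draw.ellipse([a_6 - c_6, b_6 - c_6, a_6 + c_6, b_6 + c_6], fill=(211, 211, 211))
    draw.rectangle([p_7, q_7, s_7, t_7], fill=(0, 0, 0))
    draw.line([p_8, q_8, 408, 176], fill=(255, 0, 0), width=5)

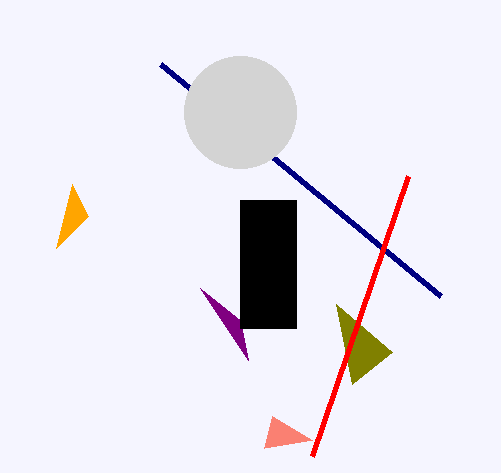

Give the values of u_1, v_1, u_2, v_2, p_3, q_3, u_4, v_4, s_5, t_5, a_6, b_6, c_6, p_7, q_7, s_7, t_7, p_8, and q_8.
u_1 = 240; v_1 = 320; u_2 = 312; v_2 = 440; p_3 = 336; q_3 = 304; u_4 = 72; v_4 = 184; s_5 = 440; t_5 = 296; a_6 = 240; b_6 = 112; c_6 = 56; p_7 = 240; q_7 = 200; s_7 = 296; t_7 = 328; p_8 = 312; q_8 = 456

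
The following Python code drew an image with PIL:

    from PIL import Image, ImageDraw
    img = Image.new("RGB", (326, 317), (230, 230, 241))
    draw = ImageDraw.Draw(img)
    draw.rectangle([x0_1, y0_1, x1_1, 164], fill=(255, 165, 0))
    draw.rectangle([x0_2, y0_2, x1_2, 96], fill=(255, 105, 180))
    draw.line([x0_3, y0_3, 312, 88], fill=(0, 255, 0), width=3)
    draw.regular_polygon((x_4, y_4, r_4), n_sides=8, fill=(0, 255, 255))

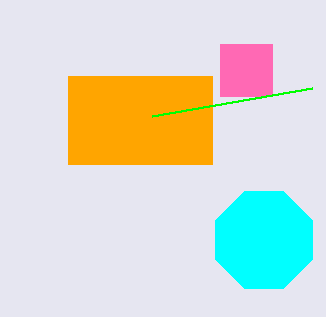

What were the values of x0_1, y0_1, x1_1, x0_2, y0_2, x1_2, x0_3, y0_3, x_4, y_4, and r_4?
x0_1 = 68; y0_1 = 76; x1_1 = 212; x0_2 = 220; y0_2 = 44; x1_2 = 272; x0_3 = 152; y0_3 = 116; x_4 = 264; y_4 = 240; r_4 = 52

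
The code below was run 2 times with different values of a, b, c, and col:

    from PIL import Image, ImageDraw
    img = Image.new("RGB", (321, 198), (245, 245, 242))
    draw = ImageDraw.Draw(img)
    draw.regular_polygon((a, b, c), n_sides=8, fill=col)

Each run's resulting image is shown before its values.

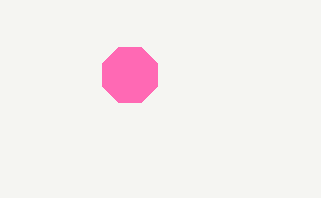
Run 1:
a = 130; b = 75; c = 30; col = 'hotpink'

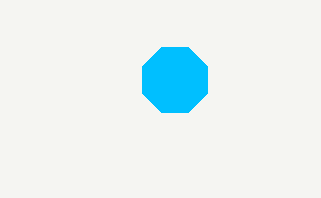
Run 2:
a = 175, b = 80, c = 35, col = 'deepskyblue'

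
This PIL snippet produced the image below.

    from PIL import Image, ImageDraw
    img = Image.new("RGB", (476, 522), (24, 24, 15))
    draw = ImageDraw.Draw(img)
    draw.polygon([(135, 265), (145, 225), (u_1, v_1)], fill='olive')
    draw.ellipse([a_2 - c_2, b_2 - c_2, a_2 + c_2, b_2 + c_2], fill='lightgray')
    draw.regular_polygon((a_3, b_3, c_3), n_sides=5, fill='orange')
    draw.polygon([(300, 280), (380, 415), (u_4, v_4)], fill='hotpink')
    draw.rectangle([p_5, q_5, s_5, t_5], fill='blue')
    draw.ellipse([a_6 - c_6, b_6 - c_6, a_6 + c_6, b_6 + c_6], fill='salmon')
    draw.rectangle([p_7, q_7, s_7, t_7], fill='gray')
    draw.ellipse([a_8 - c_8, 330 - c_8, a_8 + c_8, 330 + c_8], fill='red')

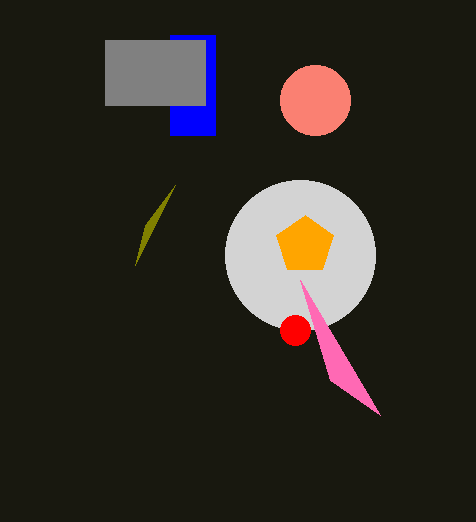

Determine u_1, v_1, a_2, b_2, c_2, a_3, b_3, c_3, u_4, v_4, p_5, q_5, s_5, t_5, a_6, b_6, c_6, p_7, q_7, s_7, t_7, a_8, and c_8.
u_1 = 175
v_1 = 185
a_2 = 300
b_2 = 255
c_2 = 75
a_3 = 305
b_3 = 245
c_3 = 30
u_4 = 330
v_4 = 380
p_5 = 170
q_5 = 35
s_5 = 215
t_5 = 135
a_6 = 315
b_6 = 100
c_6 = 35
p_7 = 105
q_7 = 40
s_7 = 205
t_7 = 105
a_8 = 295
c_8 = 15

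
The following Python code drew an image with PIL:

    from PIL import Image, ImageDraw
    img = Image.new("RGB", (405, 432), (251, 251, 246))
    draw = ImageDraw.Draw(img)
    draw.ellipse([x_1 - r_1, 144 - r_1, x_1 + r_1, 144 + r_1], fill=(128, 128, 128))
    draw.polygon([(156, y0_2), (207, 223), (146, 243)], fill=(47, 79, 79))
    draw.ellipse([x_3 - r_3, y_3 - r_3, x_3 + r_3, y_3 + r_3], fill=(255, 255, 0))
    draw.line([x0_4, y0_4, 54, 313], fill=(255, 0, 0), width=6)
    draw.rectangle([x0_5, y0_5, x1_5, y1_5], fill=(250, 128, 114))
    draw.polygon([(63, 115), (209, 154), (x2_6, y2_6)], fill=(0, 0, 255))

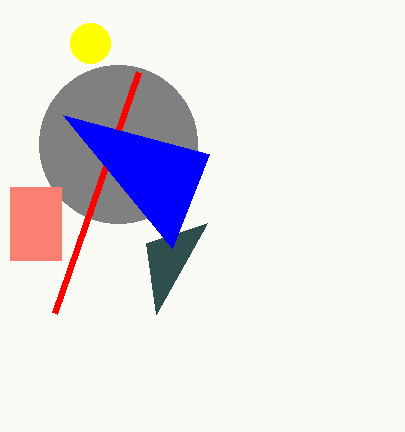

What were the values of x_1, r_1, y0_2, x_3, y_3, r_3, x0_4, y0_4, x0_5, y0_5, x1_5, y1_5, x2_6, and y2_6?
x_1 = 118
r_1 = 79
y0_2 = 314
x_3 = 90
y_3 = 43
r_3 = 20
x0_4 = 138
y0_4 = 72
x0_5 = 10
y0_5 = 187
x1_5 = 61
y1_5 = 260
x2_6 = 172
y2_6 = 248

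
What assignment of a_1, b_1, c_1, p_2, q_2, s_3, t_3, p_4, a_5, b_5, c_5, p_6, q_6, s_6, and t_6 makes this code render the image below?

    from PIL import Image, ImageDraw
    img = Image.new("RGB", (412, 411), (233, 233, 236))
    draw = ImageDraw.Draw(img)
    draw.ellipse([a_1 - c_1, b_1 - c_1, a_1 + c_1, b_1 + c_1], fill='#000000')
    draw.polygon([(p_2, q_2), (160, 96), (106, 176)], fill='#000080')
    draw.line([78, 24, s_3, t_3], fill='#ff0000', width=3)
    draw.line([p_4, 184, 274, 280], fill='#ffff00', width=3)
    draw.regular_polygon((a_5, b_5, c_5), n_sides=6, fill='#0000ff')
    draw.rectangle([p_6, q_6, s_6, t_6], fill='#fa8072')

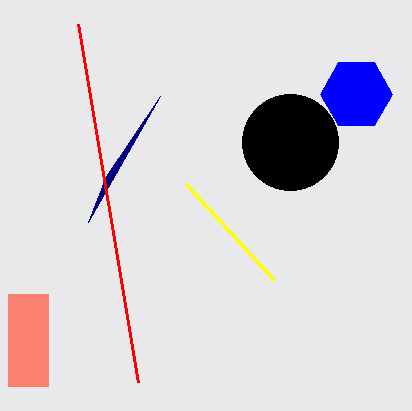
a_1 = 290; b_1 = 142; c_1 = 48; p_2 = 88; q_2 = 222; s_3 = 138; t_3 = 382; p_4 = 186; a_5 = 356; b_5 = 94; c_5 = 36; p_6 = 8; q_6 = 294; s_6 = 48; t_6 = 386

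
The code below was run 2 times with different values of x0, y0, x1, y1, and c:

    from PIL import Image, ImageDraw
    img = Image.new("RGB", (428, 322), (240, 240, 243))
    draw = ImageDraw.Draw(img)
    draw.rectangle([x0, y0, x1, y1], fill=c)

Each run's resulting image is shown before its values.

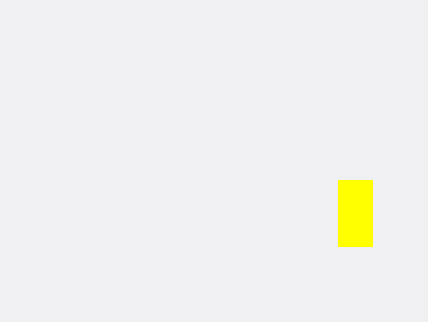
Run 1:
x0 = 338, y0 = 180, x1 = 372, y1 = 246, c = 'yellow'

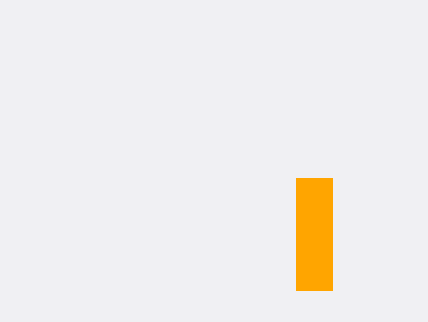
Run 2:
x0 = 296; y0 = 178; x1 = 332; y1 = 290; c = 'orange'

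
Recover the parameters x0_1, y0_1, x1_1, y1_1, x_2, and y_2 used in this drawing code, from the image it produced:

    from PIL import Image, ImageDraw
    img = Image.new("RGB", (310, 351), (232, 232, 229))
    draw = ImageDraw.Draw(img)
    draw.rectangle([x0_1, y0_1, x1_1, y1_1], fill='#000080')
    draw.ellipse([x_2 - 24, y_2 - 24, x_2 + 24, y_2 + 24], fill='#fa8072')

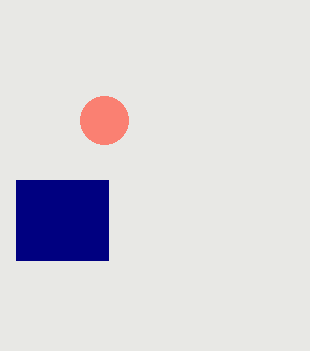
x0_1 = 16, y0_1 = 180, x1_1 = 108, y1_1 = 260, x_2 = 104, y_2 = 120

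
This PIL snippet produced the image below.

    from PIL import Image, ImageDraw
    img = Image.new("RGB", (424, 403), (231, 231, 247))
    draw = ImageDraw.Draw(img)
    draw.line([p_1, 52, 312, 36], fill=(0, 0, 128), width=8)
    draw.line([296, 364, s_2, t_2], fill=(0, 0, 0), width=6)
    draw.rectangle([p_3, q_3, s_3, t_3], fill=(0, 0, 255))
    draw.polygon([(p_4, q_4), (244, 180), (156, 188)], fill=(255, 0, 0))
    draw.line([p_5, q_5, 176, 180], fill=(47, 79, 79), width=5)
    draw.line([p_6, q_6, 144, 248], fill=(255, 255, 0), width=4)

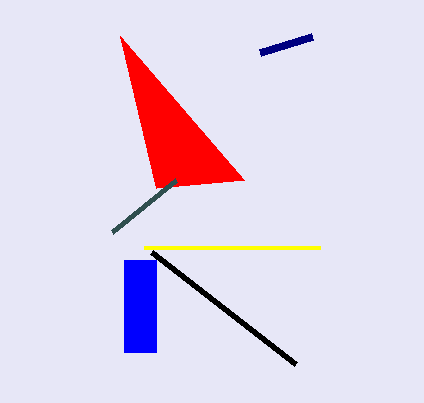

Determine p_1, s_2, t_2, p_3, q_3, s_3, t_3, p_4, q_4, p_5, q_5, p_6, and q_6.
p_1 = 260
s_2 = 152
t_2 = 252
p_3 = 124
q_3 = 260
s_3 = 156
t_3 = 352
p_4 = 120
q_4 = 36
p_5 = 112
q_5 = 232
p_6 = 320
q_6 = 248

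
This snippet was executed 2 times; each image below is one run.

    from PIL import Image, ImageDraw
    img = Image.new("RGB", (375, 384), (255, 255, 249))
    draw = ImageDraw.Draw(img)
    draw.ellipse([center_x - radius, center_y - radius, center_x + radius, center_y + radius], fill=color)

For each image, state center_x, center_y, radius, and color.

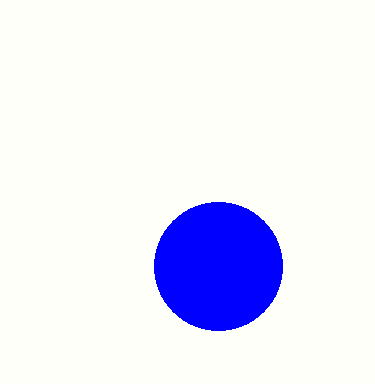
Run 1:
center_x = 218; center_y = 266; radius = 64; color = 'blue'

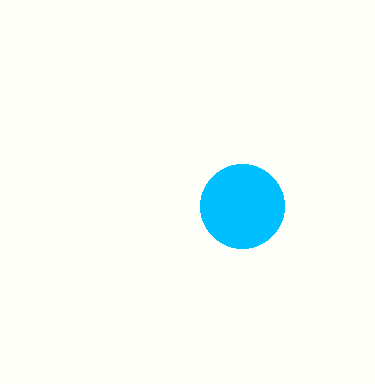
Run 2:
center_x = 242, center_y = 206, radius = 42, color = 'deepskyblue'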